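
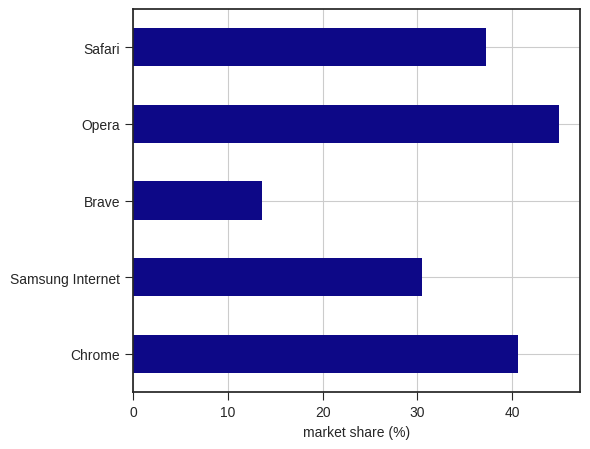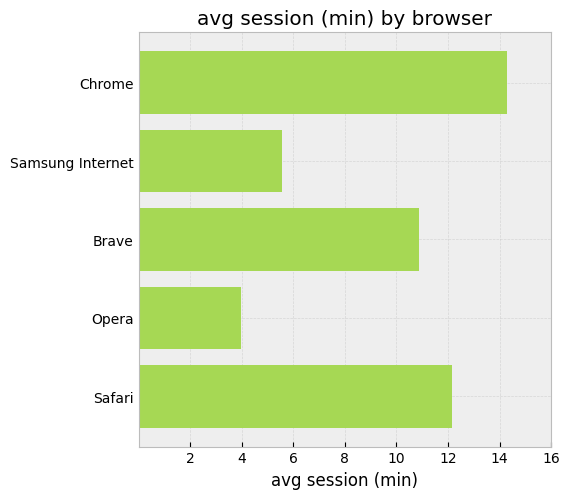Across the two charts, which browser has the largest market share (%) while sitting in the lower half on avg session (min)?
Opera

Chart 2 median avg session (min) ≈ 10; below-median browsers: Samsung Internet, Opera. Among those, Opera has the highest market share (%) (≈ 45).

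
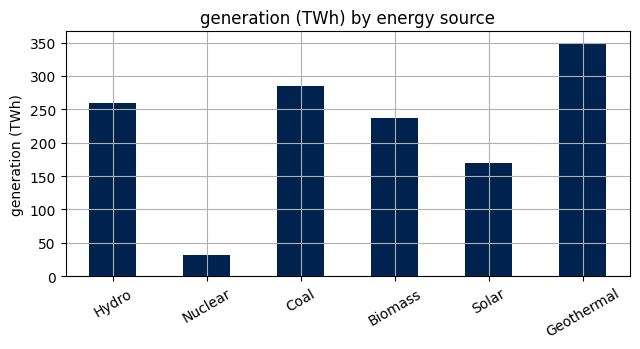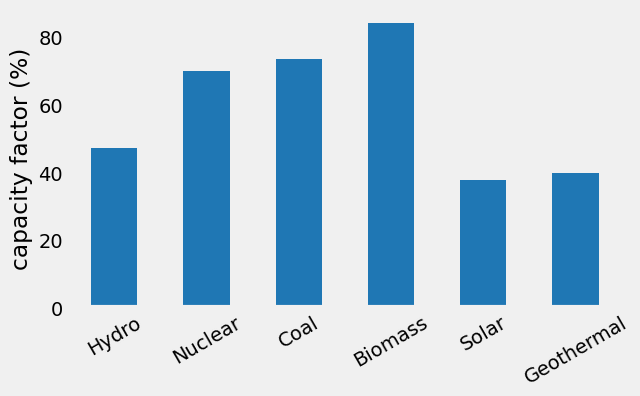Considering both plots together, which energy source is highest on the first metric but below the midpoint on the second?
Chart 2 median capacity factor (%) ≈ 60; below-median energy sources: Hydro, Solar, Geothermal. Among those, Geothermal has the highest generation (TWh) (≈ 350).

Geothermal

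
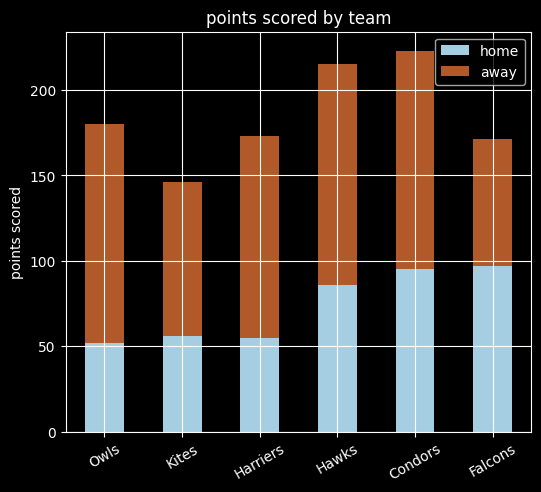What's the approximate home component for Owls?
≈ 60

home top ≈ 60, bottom ≈ 0; segment ≈ 60.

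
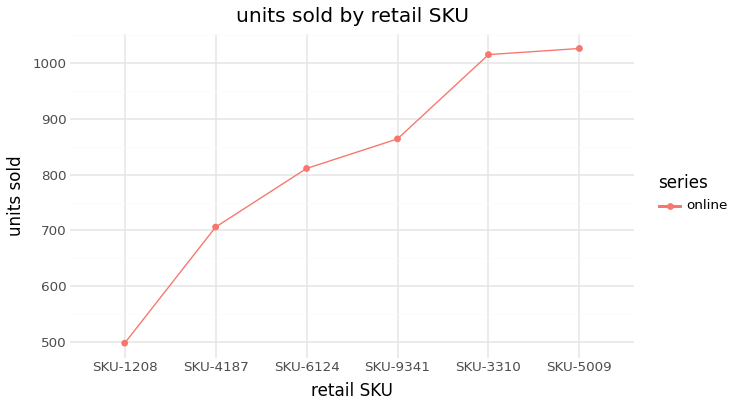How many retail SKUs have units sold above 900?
Above 900: SKU-3310, SKU-5009.

2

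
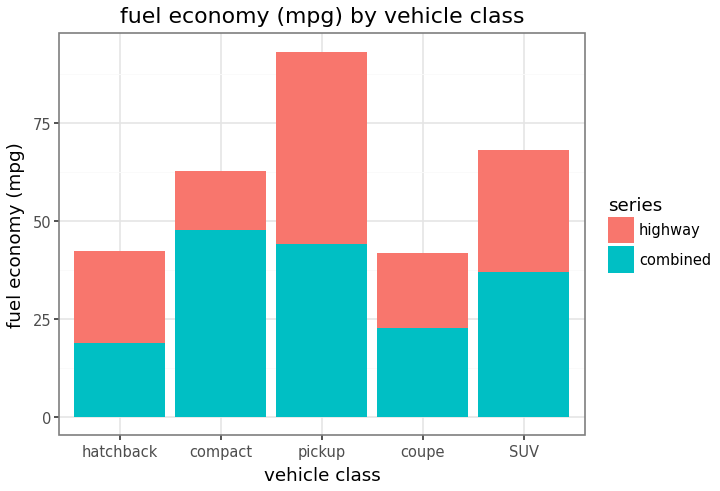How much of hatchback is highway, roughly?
highway top ≈ 40, bottom ≈ 20; segment ≈ 20.

≈ 20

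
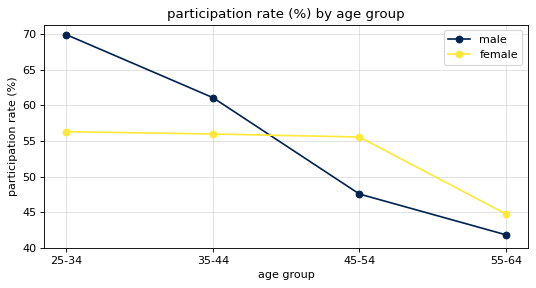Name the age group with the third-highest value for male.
Top 4 for male: 25-34 ≈ 70, 35-44 ≈ 60, 45-54 ≈ 50, 55-64 ≈ 40.

45-54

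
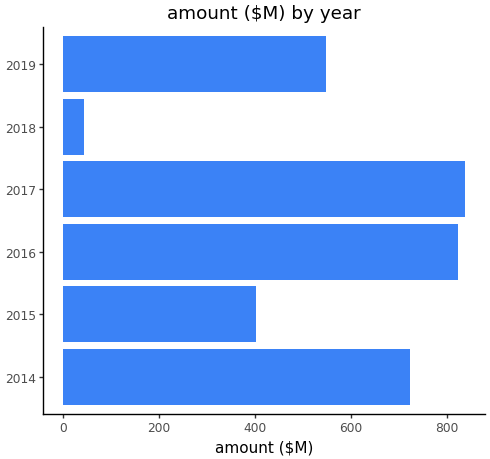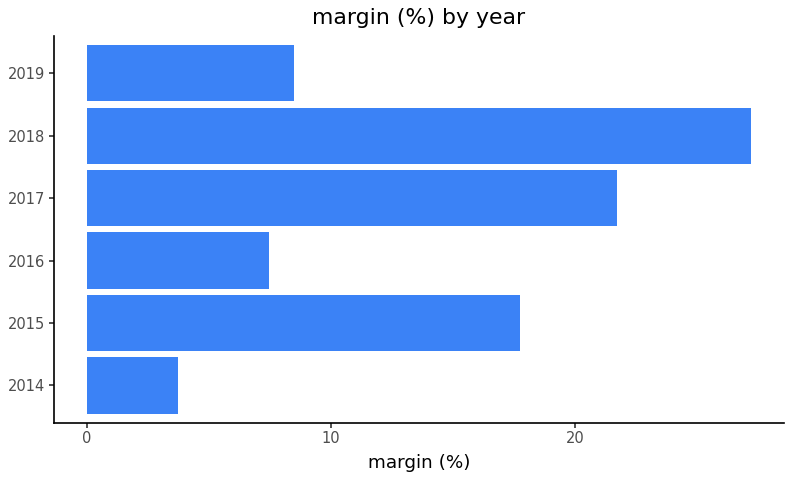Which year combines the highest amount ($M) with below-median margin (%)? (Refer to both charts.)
2016

Chart 2 median margin (%) ≈ 15; below-median years: 2014, 2016, 2019. Among those, 2016 has the highest amount ($M) (≈ 800).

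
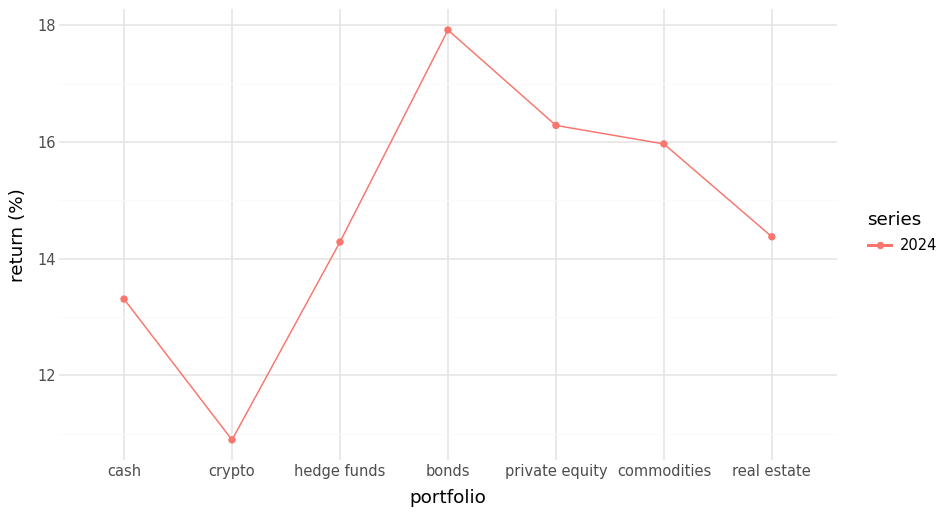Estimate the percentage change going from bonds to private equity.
bonds ≈ 18, private equity ≈ 16; (16 − 18) / 18 ≈ -11.1%.

≈ -11.1%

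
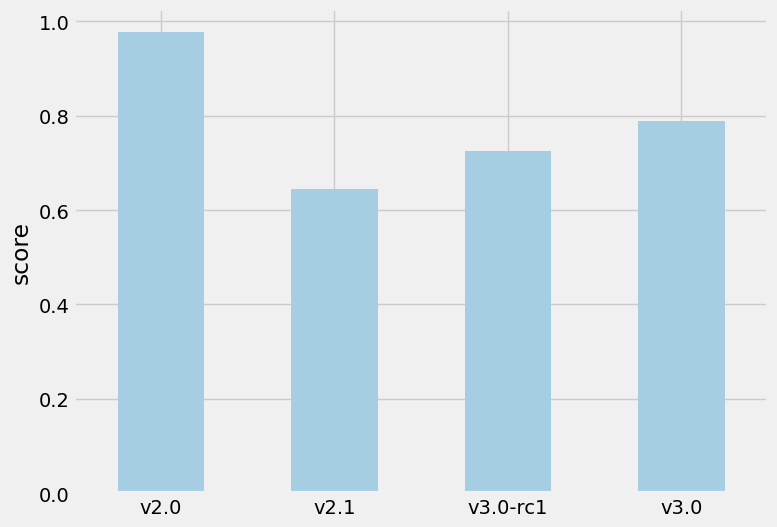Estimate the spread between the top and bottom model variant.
≈ 0.4

Max v2.0 ≈ 1.0, min v2.1 ≈ 0.6; range ≈ 0.4.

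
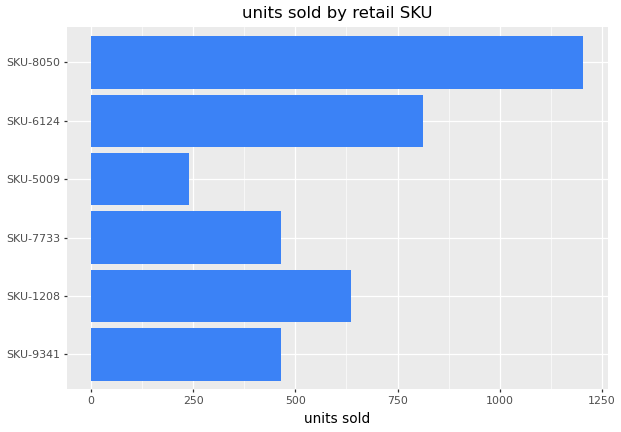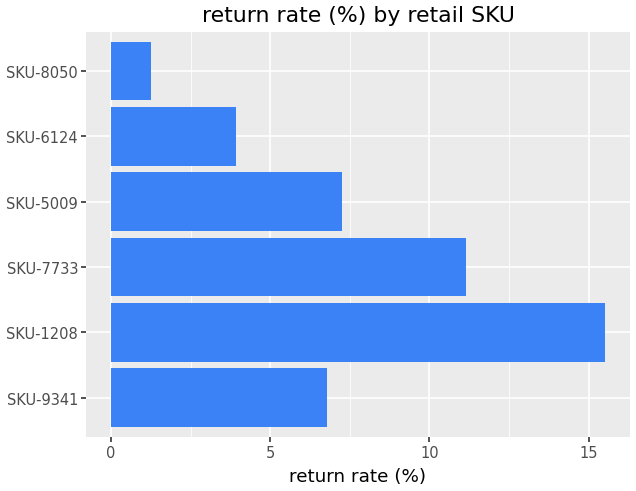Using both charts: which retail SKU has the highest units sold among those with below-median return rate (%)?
Chart 2 median return rate (%) ≈ 8; below-median retail SKUs: SKU-9341, SKU-6124, SKU-8050. Among those, SKU-8050 has the highest units sold (≈ 1200).

SKU-8050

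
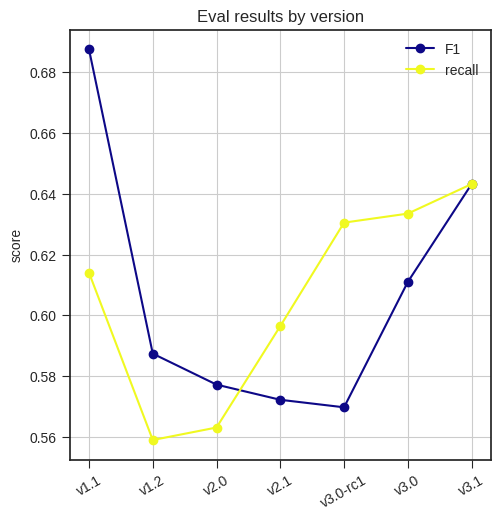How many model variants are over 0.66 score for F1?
Above 0.66: v1.1.

1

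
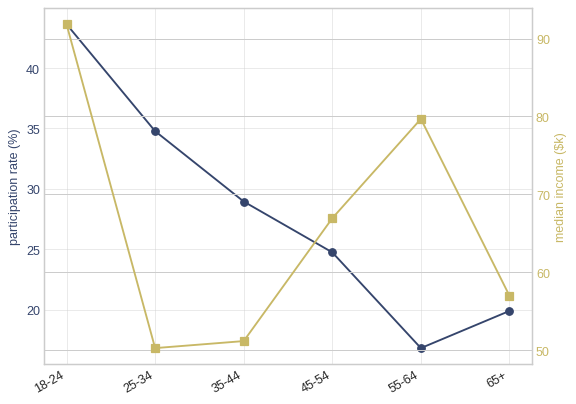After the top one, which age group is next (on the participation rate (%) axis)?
Top 3 (on the participation rate (%) axis): 18-24 ≈ 45, 25-34 ≈ 35, 35-44 ≈ 30.

25-34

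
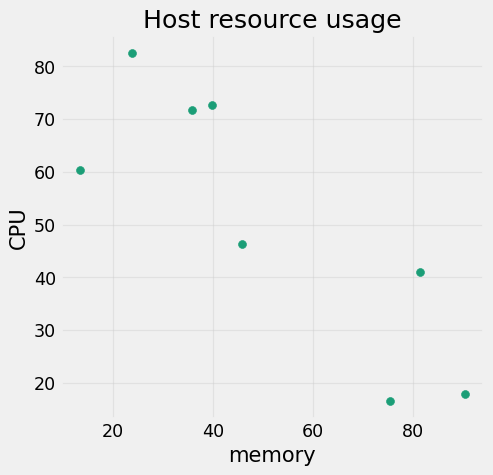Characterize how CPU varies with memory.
Points are negatively correlated; strong (|r| ≈ 0.8).

negative, strong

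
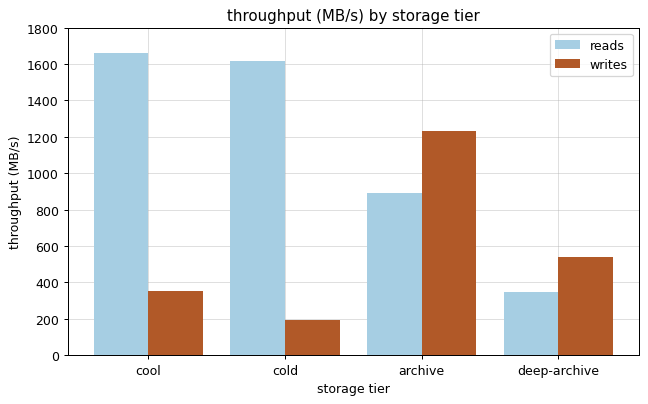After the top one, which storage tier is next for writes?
Top 3 for writes: archive ≈ 1200, deep-archive ≈ 600, cool ≈ 400.

deep-archive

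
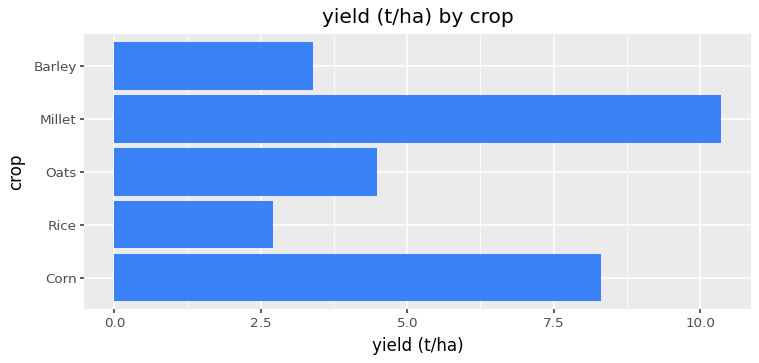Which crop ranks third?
Top 4: Millet ≈ 10, Corn ≈ 8, Oats ≈ 4, Barley ≈ 3.

Oats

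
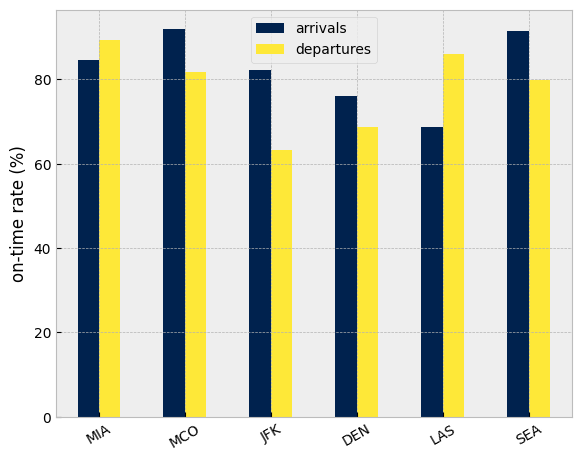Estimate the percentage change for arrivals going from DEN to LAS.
DEN ≈ 80, LAS ≈ 70; (70 − 80) / 80 ≈ -12.5%.

≈ -12.5%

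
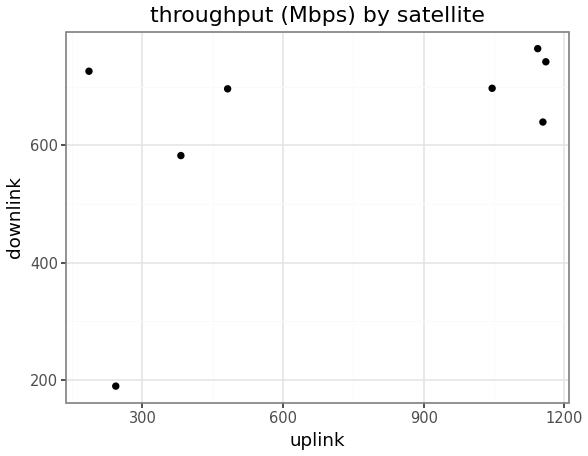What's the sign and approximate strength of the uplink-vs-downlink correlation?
positive, moderate

Points are positively correlated; moderate (|r| ≈ 0.5).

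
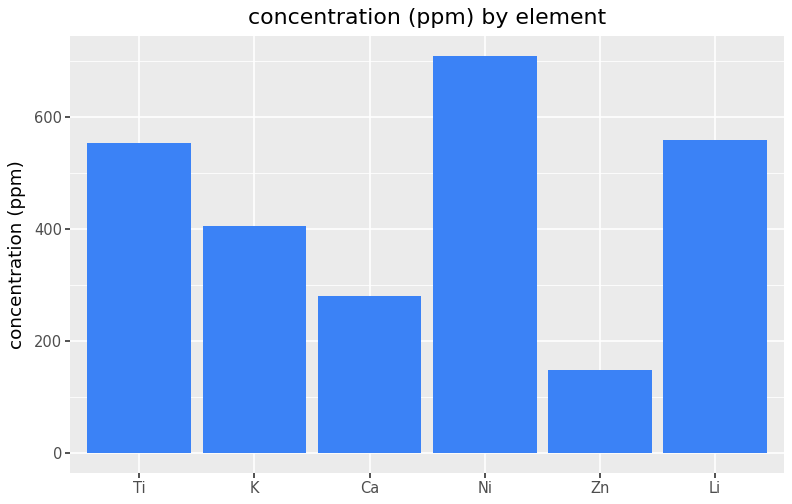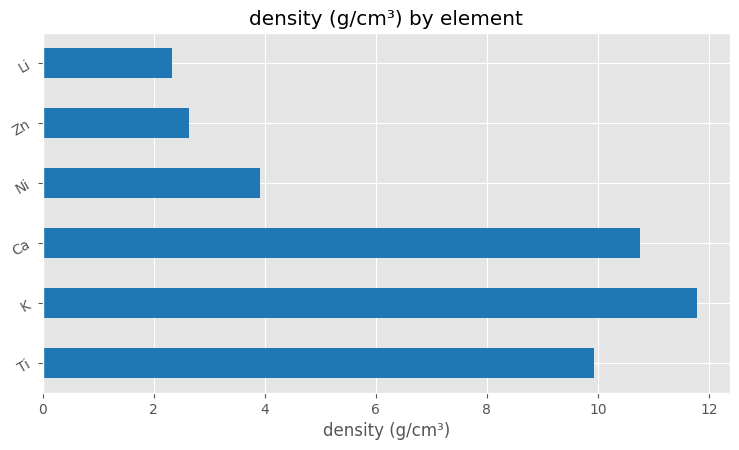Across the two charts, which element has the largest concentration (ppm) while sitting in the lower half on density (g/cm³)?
Chart 2 median density (g/cm³) ≈ 6; below-median elements: Ni, Zn, Li. Among those, Ni has the highest concentration (ppm) (≈ 700).

Ni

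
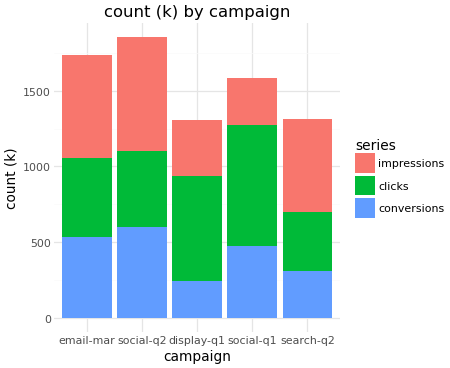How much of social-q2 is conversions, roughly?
conversions top ≈ 600, bottom ≈ 0; segment ≈ 600.

≈ 600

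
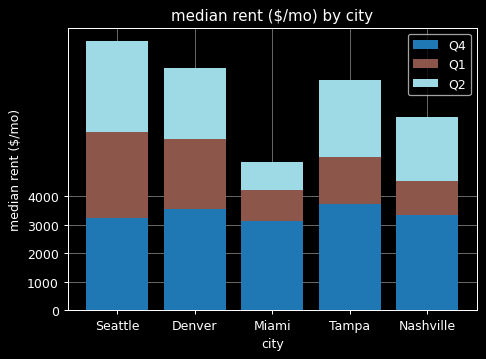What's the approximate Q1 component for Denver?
≈ 2000

Q1 top ≈ 6000, bottom ≈ 4000; segment ≈ 2000.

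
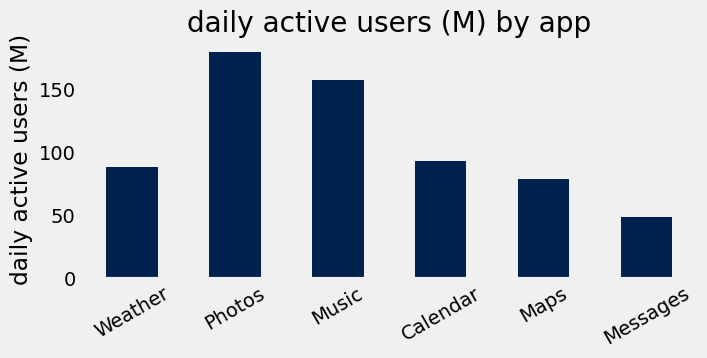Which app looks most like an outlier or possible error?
Photos

Photos ≈ 180; the rest sit between ≈ 40 and ≈ 160.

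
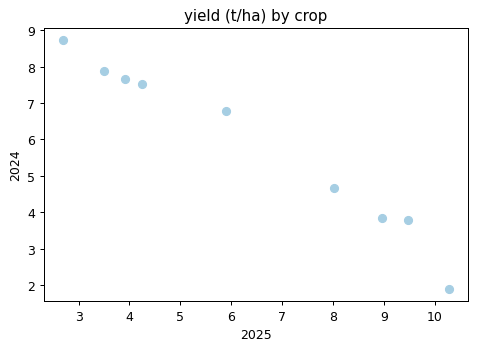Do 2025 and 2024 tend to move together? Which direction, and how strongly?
negative, strong

Points are negatively correlated; strong (|r| ≈ 1.0).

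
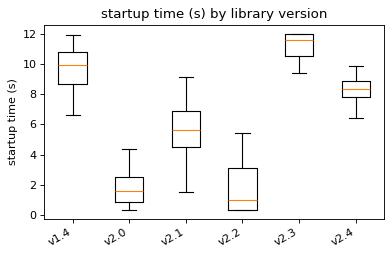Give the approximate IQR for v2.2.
Q3 ≈ 3, Q1 ≈ 0; IQR ≈ 3.

≈ 3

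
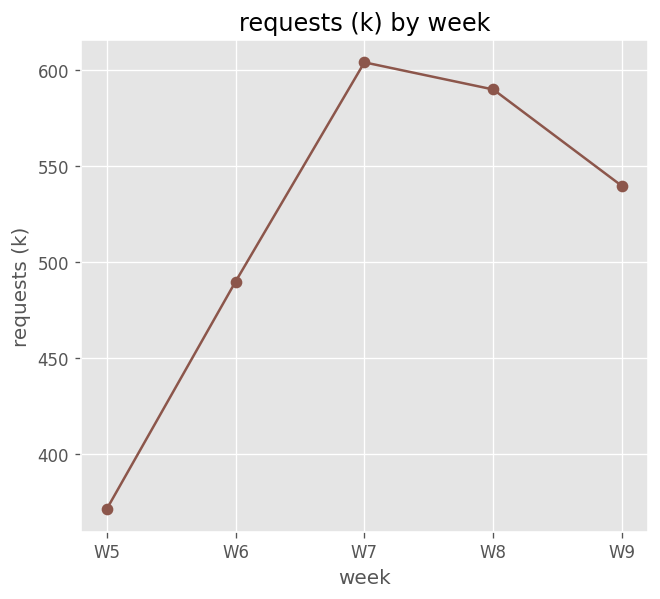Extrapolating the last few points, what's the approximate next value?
Last three: 600, 580, 540 → slope ≈ -30/step → next ≈ 510.

≈ 510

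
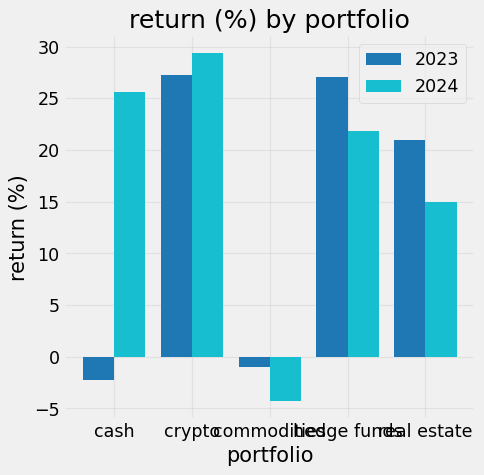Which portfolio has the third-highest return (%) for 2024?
hedge funds

Top 4 for 2024: crypto ≈ 30, cash ≈ 25, hedge funds ≈ 20, real estate ≈ 15.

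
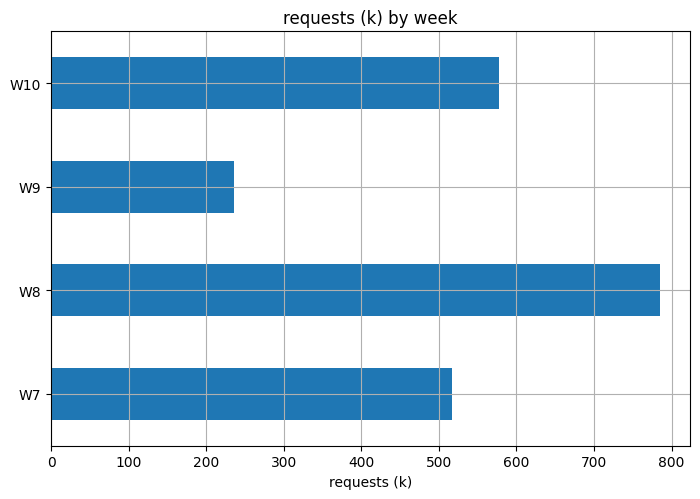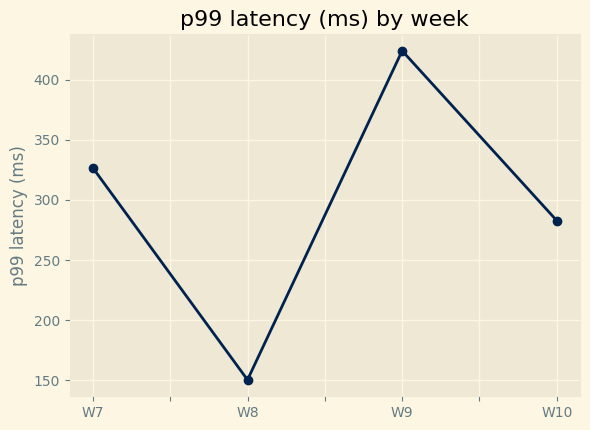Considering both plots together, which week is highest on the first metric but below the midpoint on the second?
W8

Chart 2 median p99 latency (ms) ≈ 300; below-median weeks: W8, W10. Among those, W8 has the highest requests (k) (≈ 800).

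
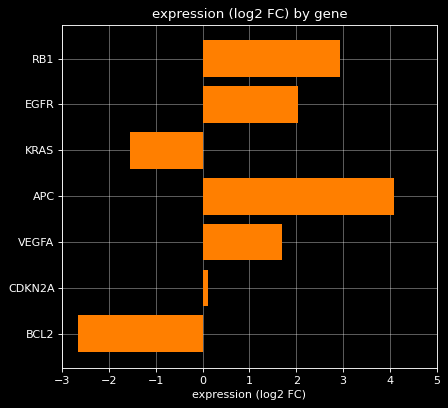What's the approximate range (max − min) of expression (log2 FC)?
≈ 7

Max APC ≈ 4, min BCL2 ≈ -3; range ≈ 7.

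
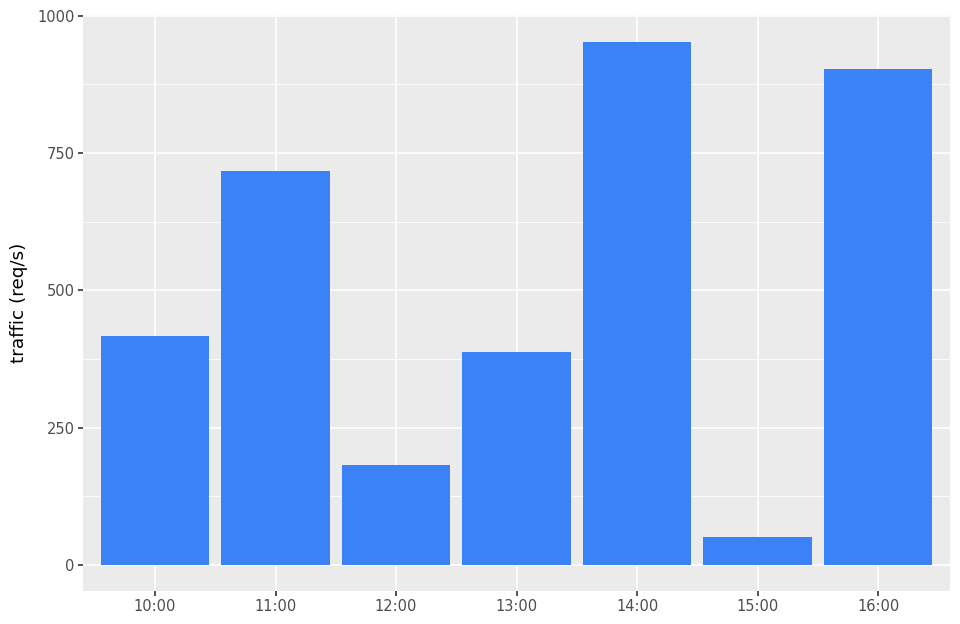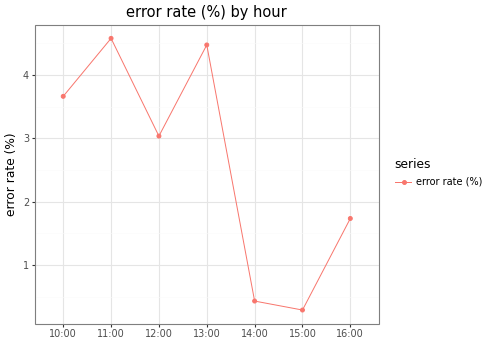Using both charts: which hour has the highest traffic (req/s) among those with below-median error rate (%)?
Chart 2 median error rate (%) ≈ 3; below-median hours: 14:00, 15:00, 16:00. Among those, 14:00 has the highest traffic (req/s) (≈ 1000).

14:00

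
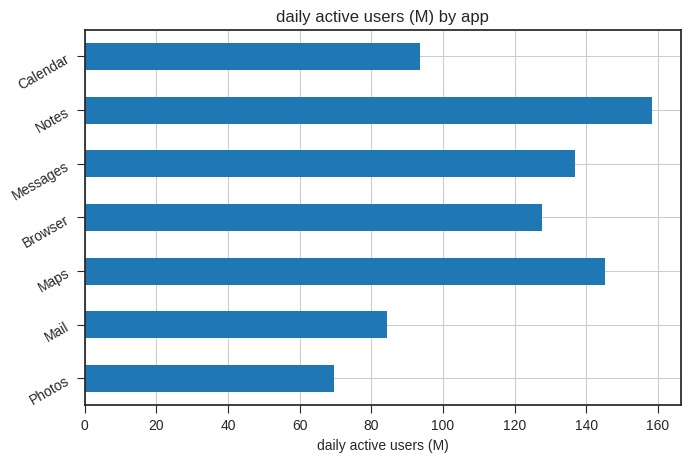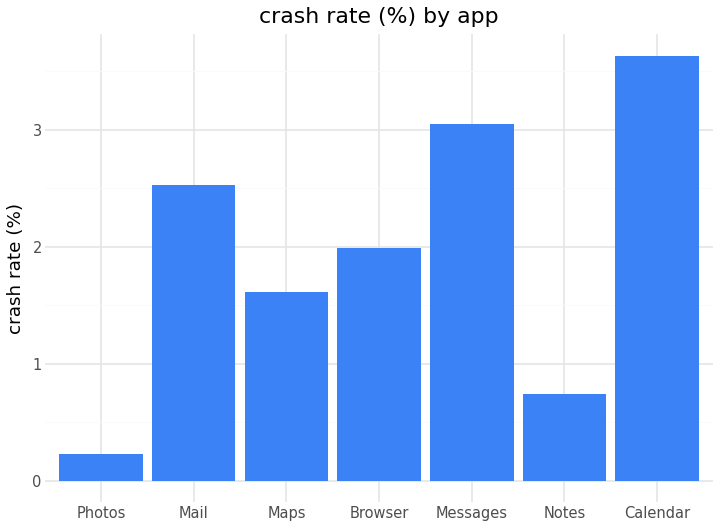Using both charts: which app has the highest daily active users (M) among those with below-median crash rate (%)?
Notes

Chart 2 median crash rate (%) ≈ 2; below-median apps: Photos, Maps, Notes. Among those, Notes has the highest daily active users (M) (≈ 160).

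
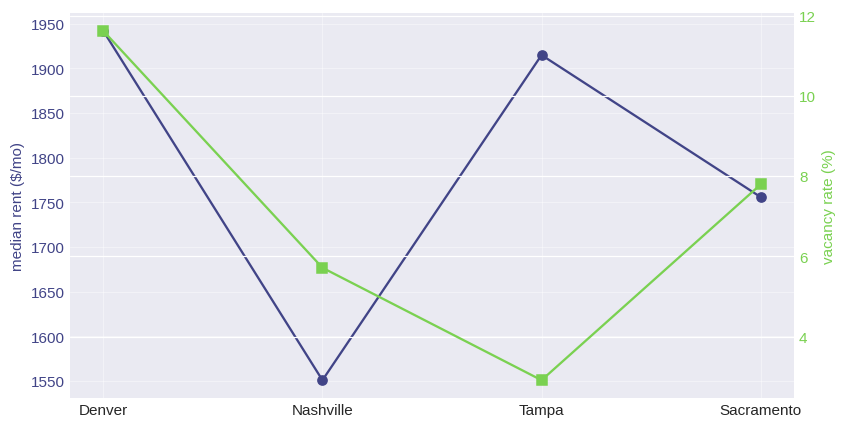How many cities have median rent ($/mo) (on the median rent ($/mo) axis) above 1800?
Above 1800: Denver, Tampa.

2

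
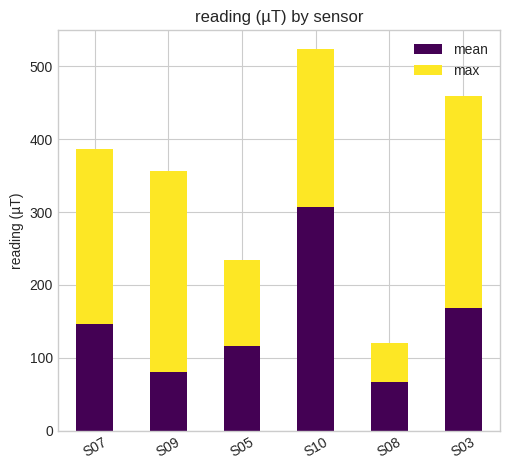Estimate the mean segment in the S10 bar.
mean top ≈ 300, bottom ≈ 0; segment ≈ 300.

≈ 300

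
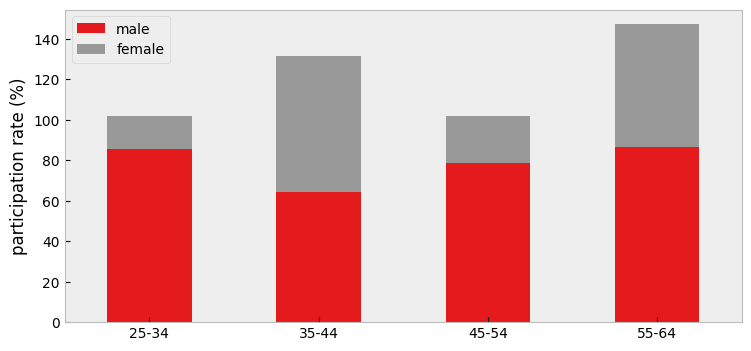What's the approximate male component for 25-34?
≈ 80

male top ≈ 80, bottom ≈ 0; segment ≈ 80.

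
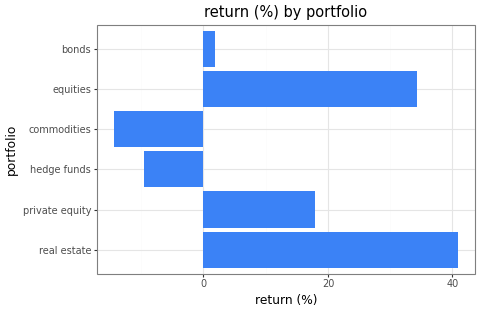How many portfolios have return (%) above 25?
2

Above 25: real estate, equities.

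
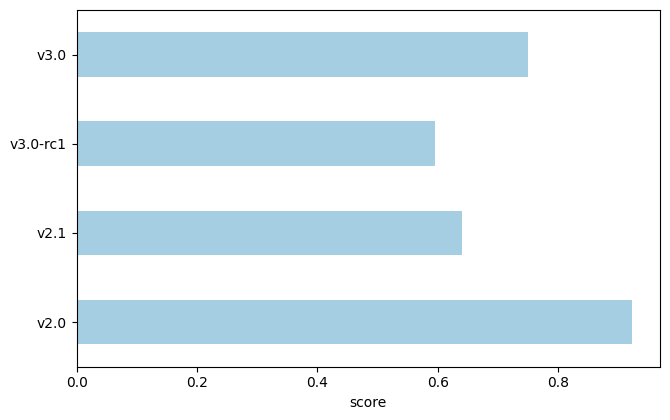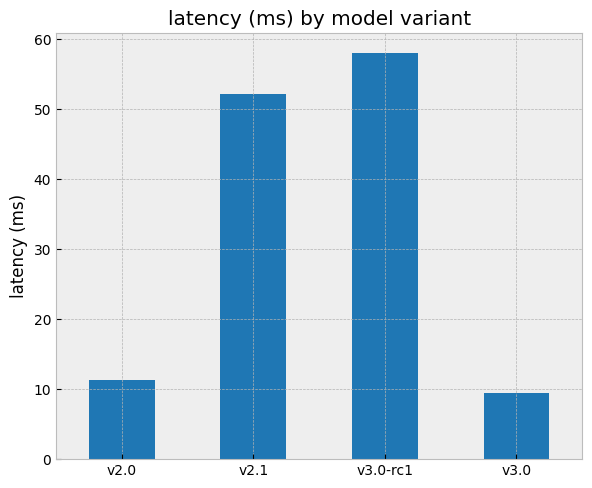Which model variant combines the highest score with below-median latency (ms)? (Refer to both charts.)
v2.0

Chart 2 median latency (ms) ≈ 30; below-median model variants: v2.0, v3.0. Among those, v2.0 has the highest score (≈ 0.9).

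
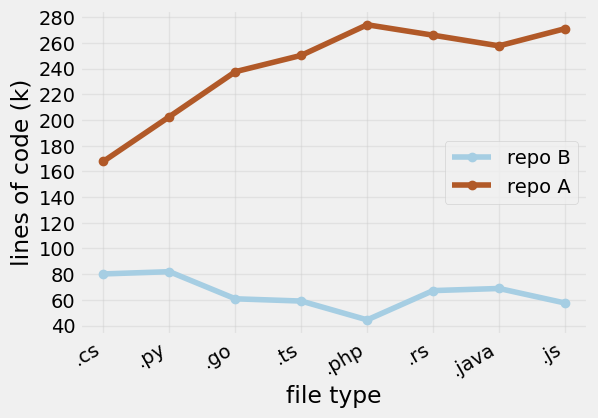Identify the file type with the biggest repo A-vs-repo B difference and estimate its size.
.php: repo A ≈ 280, repo B ≈ 40 → gap ≈ 240. Next-largest (.js) is only ≈ 220.

.php, ≈ 240 k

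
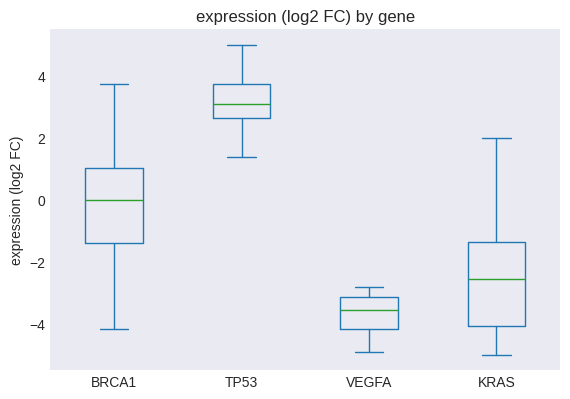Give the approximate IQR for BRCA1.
Q3 ≈ 1, Q1 ≈ -1; IQR ≈ 2.

≈ 2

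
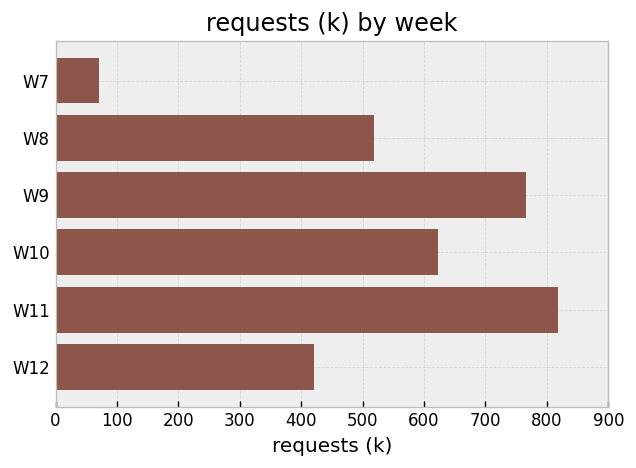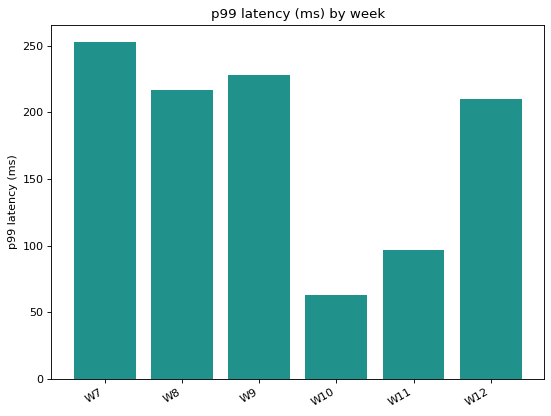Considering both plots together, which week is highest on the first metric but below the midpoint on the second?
W11

Chart 2 median p99 latency (ms) ≈ 225; below-median weeks: W10, W11, W12. Among those, W11 has the highest requests (k) (≈ 800).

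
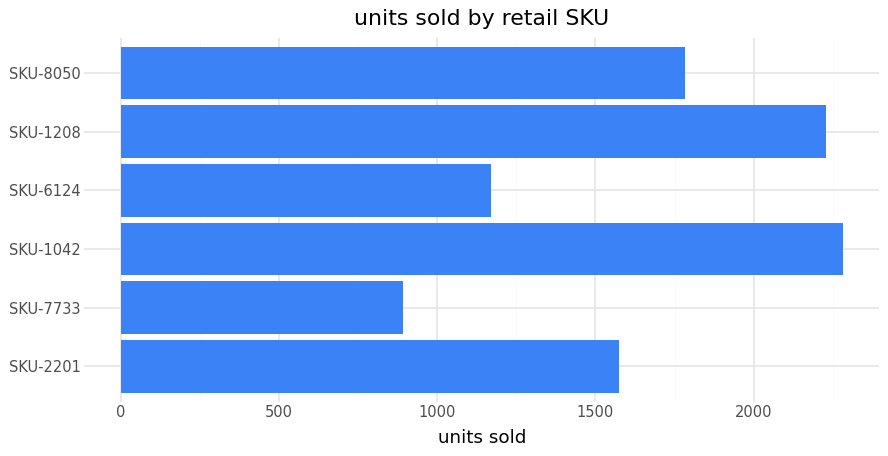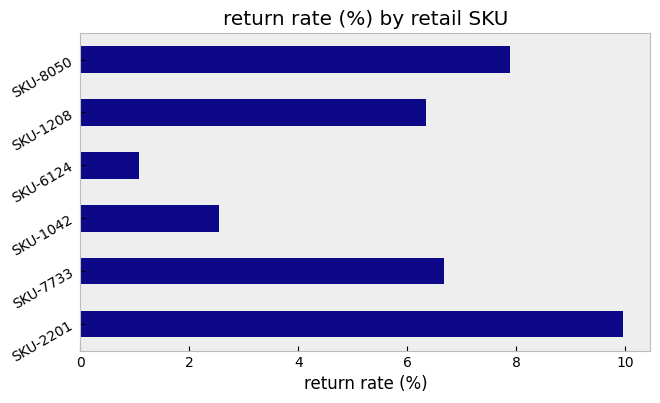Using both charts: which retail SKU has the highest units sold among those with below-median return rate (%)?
Chart 2 median return rate (%) ≈ 7; below-median retail SKUs: SKU-1042, SKU-6124, SKU-1208. Among those, SKU-1042 has the highest units sold (≈ 2500).

SKU-1042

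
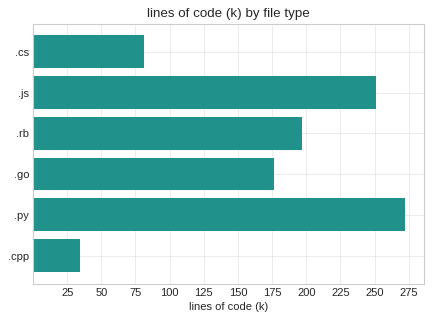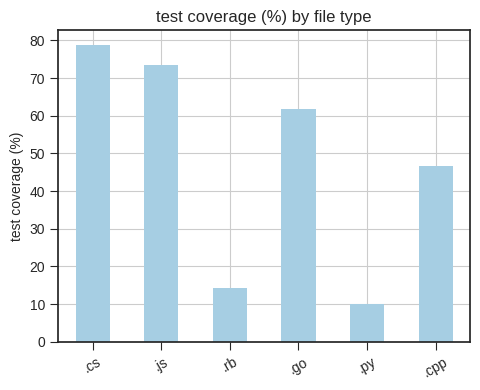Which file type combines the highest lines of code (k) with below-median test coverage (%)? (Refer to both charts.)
Chart 2 median test coverage (%) ≈ 50; below-median file types: .rb, .py, .cpp. Among those, .py has the highest lines of code (k) (≈ 275).

.py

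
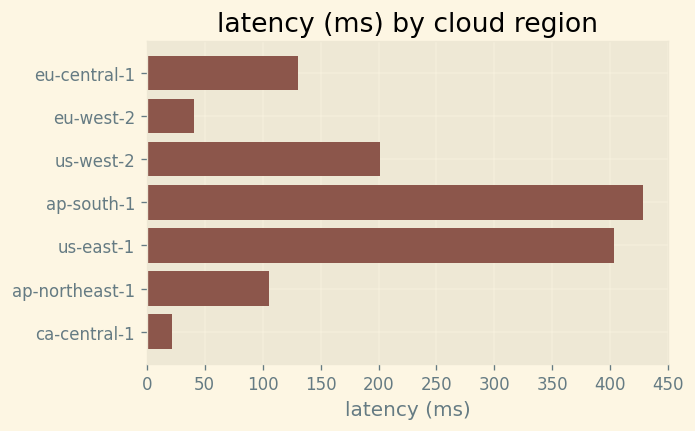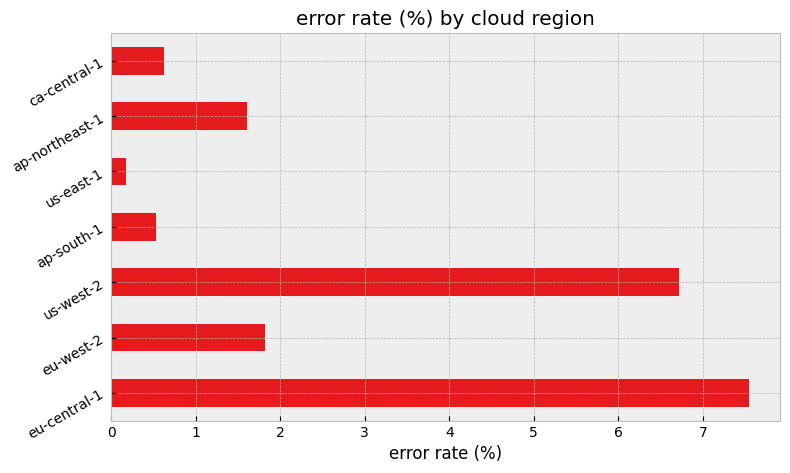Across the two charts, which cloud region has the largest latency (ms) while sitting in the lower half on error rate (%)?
ap-south-1

Chart 2 median error rate (%) ≈ 2; below-median cloud regions: ap-south-1, us-east-1, ca-central-1. Among those, ap-south-1 has the highest latency (ms) (≈ 450).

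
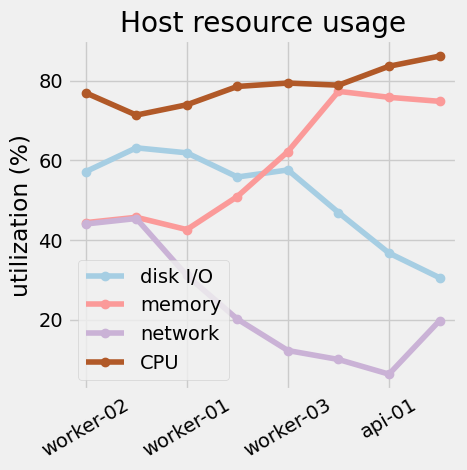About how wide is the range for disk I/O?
Max db-replica-1 ≈ 60, min cache-02 ≈ 30; range ≈ 30.

≈ 30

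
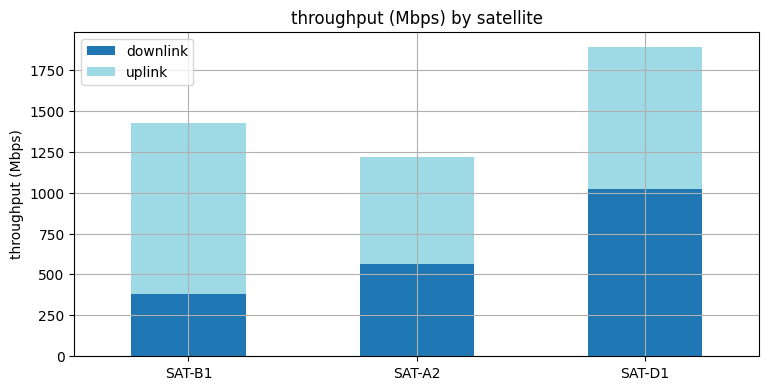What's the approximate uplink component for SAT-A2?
≈ 600

uplink top ≈ 1200, bottom ≈ 600; segment ≈ 600.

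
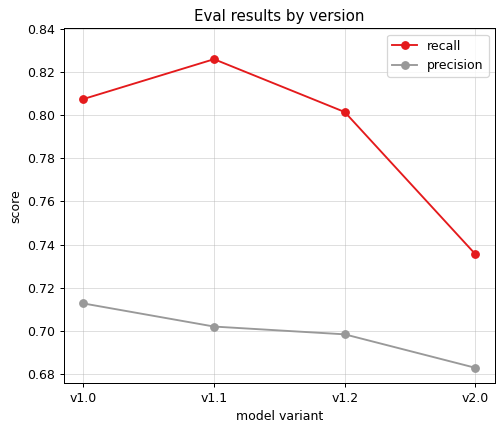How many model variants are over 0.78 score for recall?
3

Above 0.78: v1.0, v1.1, v1.2.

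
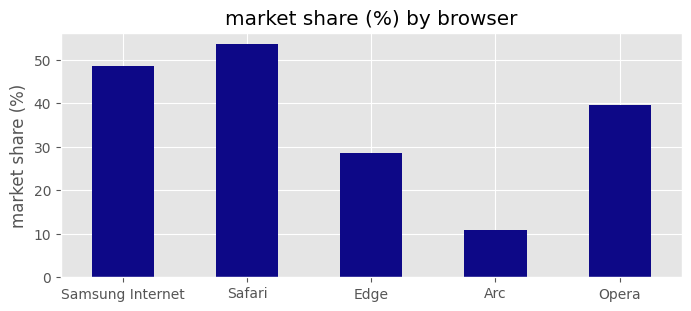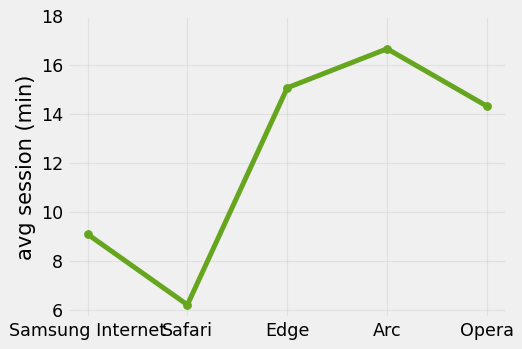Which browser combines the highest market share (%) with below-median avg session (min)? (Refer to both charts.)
Safari

Chart 2 median avg session (min) ≈ 14; below-median browsers: Samsung Internet, Safari. Among those, Safari has the highest market share (%) (≈ 55).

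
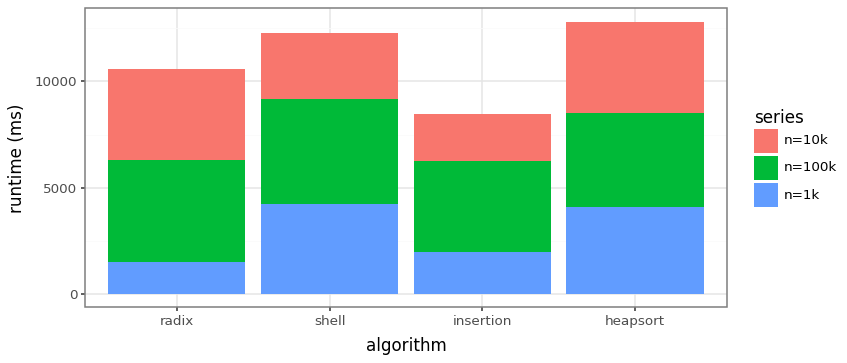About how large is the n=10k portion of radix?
≈ 4000

n=10k top ≈ 10000, bottom ≈ 6000; segment ≈ 4000.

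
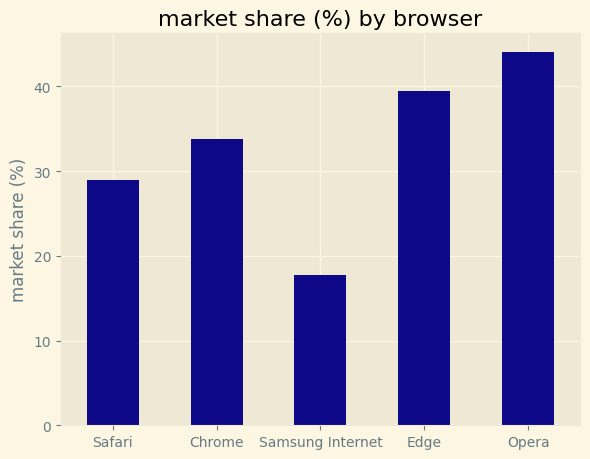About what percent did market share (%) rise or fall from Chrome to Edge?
Chrome ≈ 35, Edge ≈ 40; (40 − 35) / 35 ≈ +14.3%.

≈ +14.3%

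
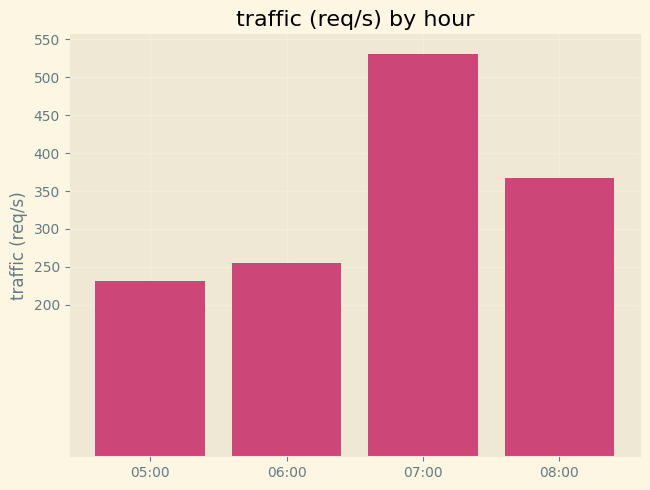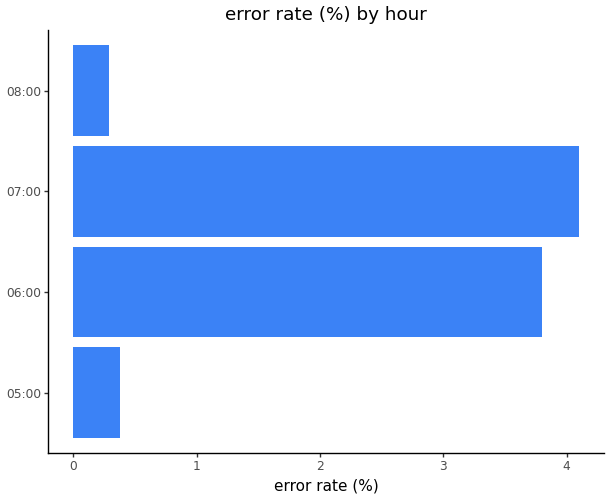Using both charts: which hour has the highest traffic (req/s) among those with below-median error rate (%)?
08:00

Chart 2 median error rate (%) ≈ 2; below-median hours: 05:00, 08:00. Among those, 08:00 has the highest traffic (req/s) (≈ 350).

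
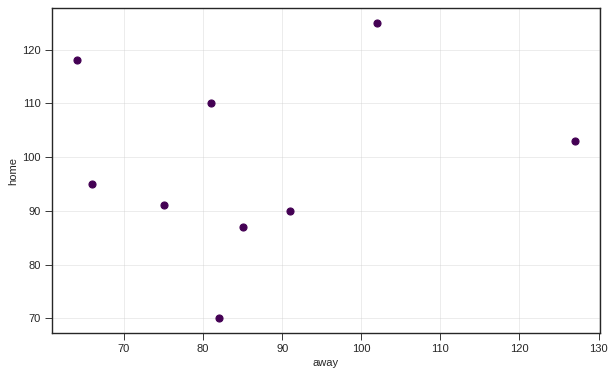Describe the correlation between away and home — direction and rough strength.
no clear correlation

Points are roughly uncorrelated; weak (|r| ≈ 0.1).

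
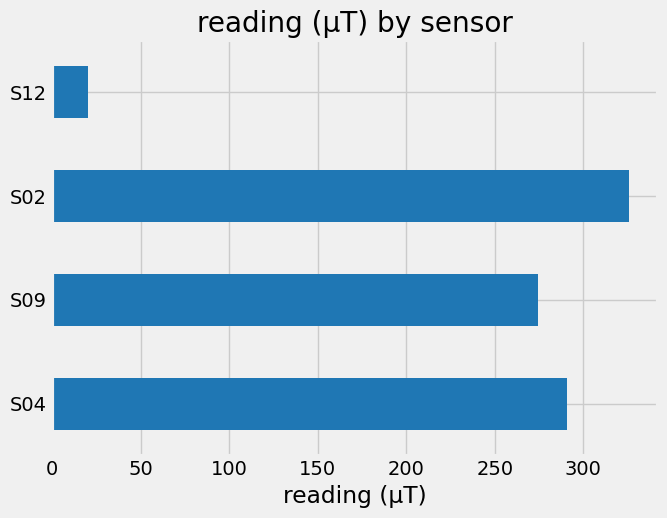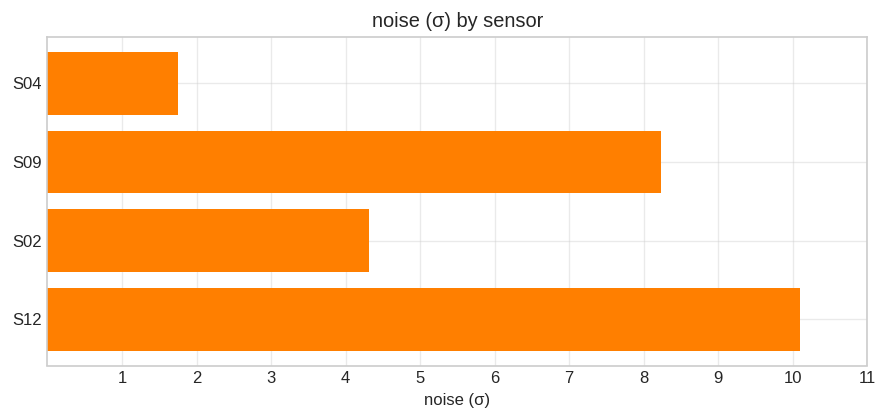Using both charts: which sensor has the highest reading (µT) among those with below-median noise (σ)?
Chart 2 median noise (σ) ≈ 6; below-median sensors: S04, S02. Among those, S02 has the highest reading (µT) (≈ 350).

S02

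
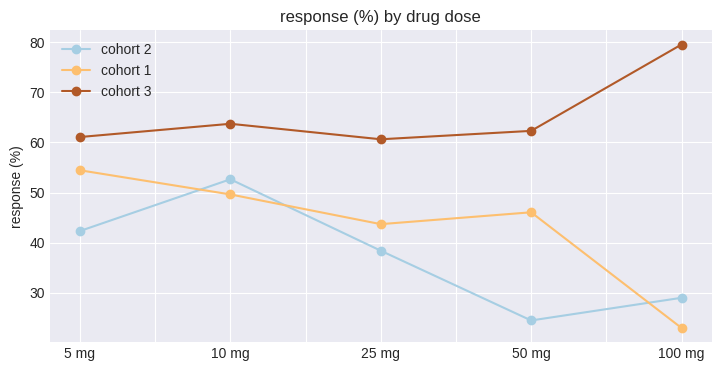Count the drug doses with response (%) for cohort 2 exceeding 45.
Above 45: 10 mg.

1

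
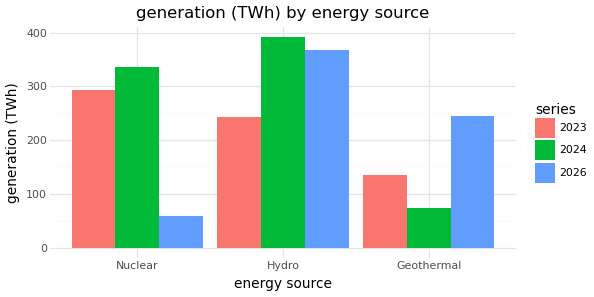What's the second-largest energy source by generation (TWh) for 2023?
Hydro

Top 3 for 2023: Nuclear ≈ 300, Hydro ≈ 250, Geothermal ≈ 150.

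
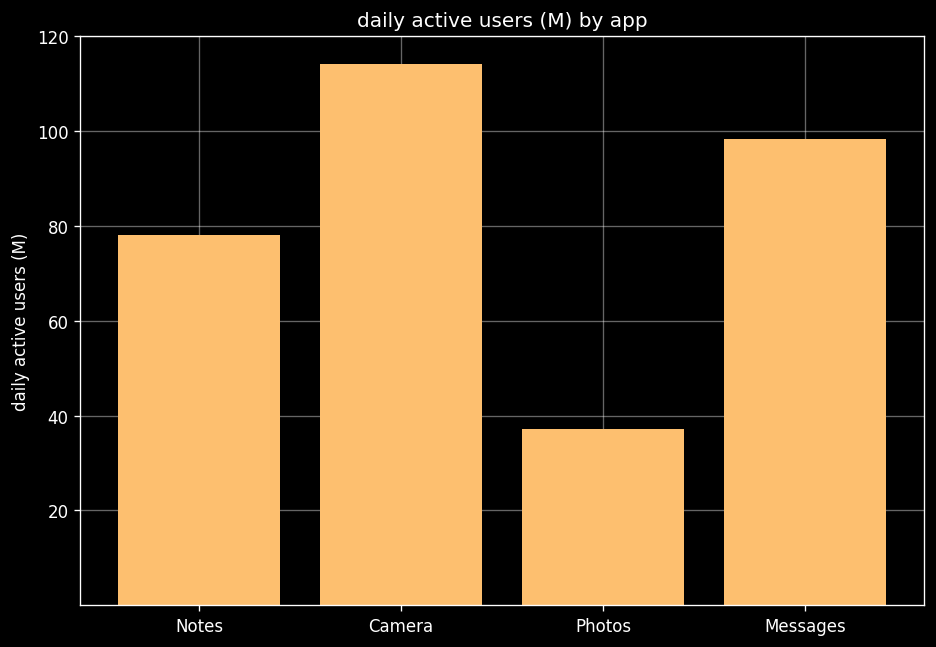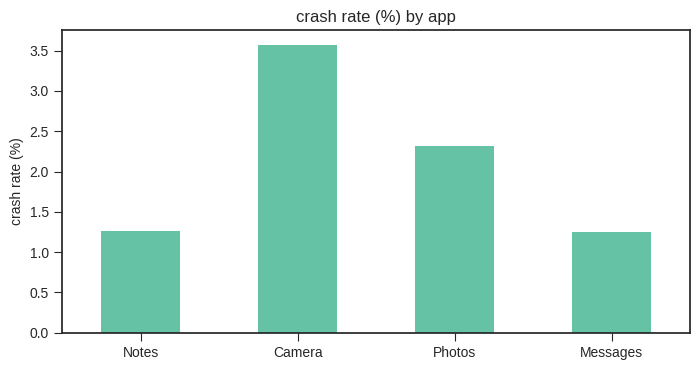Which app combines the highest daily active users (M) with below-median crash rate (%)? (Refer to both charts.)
Messages

Chart 2 median crash rate (%) ≈ 2; below-median apps: Notes, Messages. Among those, Messages has the highest daily active users (M) (≈ 100).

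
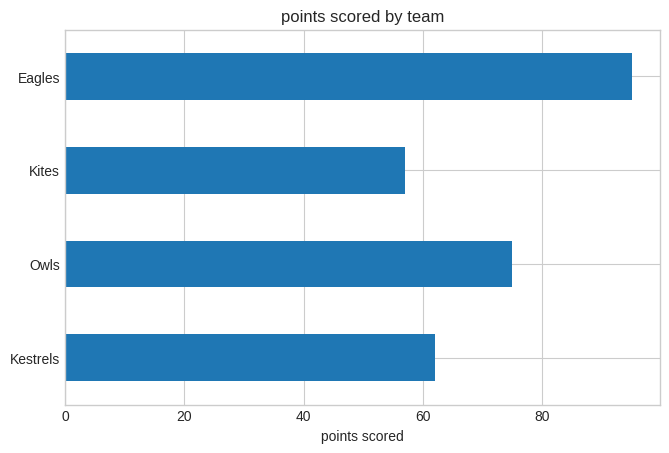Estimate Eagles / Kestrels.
Eagles ≈ 100, Kestrels ≈ 60; 100/60 ≈ 1.67.

≈ 1.67×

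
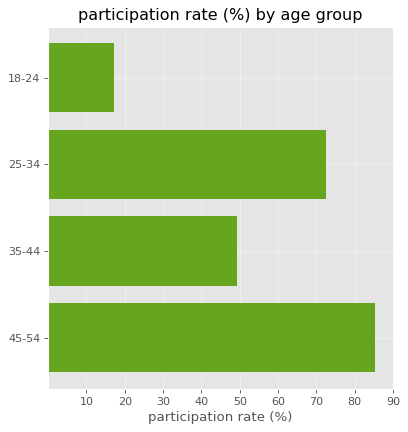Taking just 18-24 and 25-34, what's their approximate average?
≈ 45

(20 + 70) / 2 ≈ 45.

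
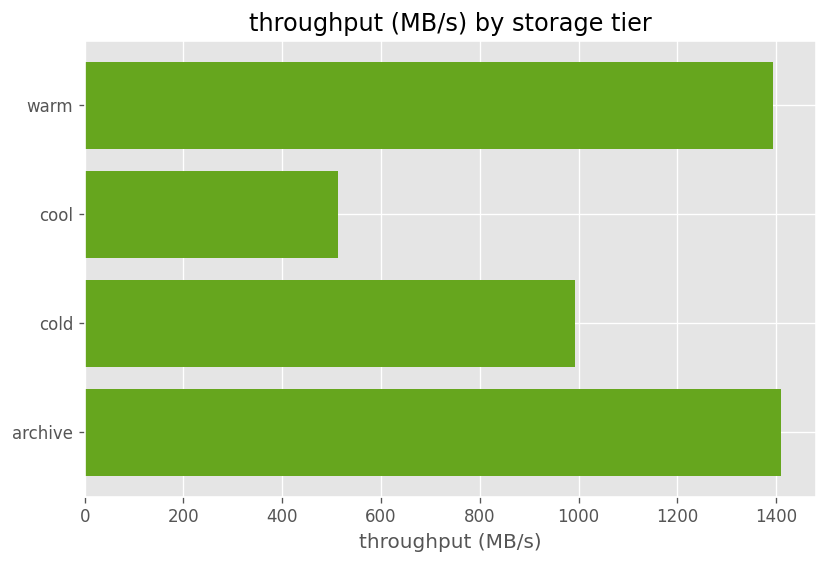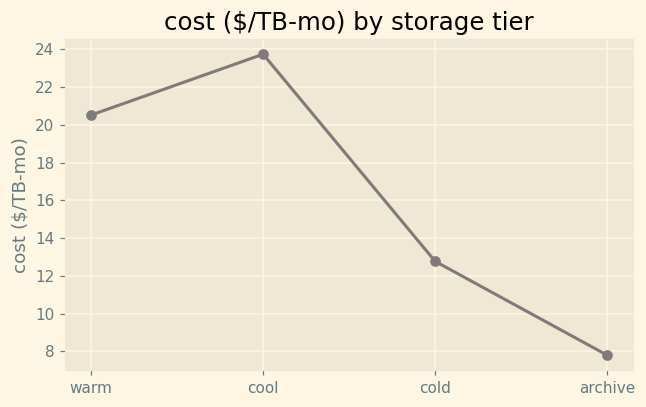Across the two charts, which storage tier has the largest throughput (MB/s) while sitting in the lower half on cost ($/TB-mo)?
Chart 2 median cost ($/TB-mo) ≈ 15; below-median storage tiers: cold, archive. Among those, archive has the highest throughput (MB/s) (≈ 1400).

archive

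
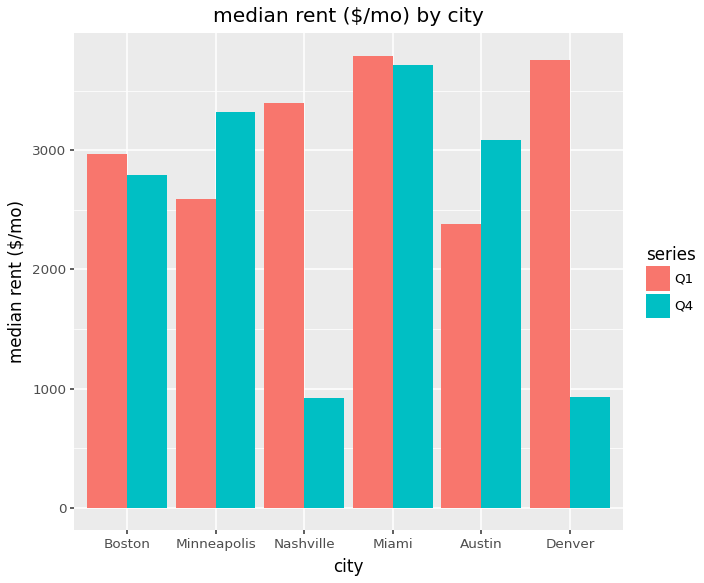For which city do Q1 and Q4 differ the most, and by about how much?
Denver: Q1 ≈ 4000, Q4 ≈ 1000 → gap ≈ 3000. Next-largest (Nashville) is only ≈ 2500.

Denver, ≈ 3000 $/mo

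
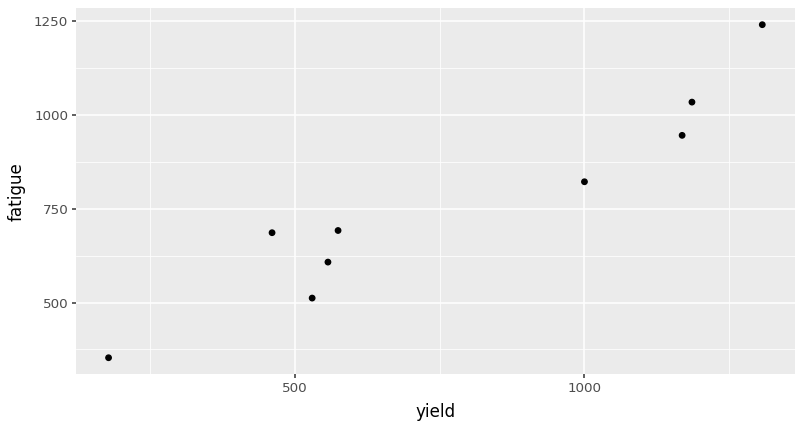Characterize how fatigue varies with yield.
positive, strong

Points are positively correlated; strong (|r| ≈ 0.9).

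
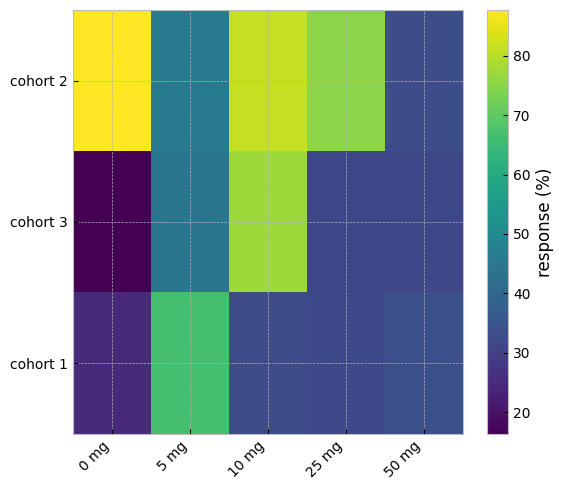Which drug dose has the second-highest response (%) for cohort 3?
5 mg

Top 3 for cohort 3: 10 mg ≈ 80, 5 mg ≈ 40, 25 mg ≈ 30.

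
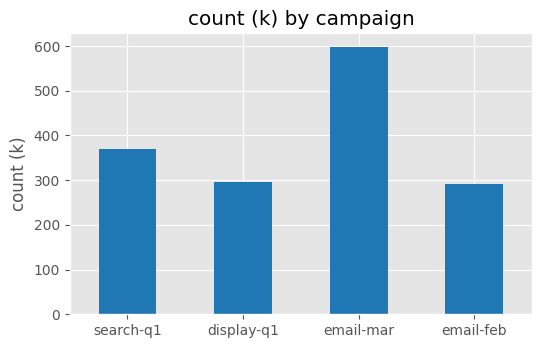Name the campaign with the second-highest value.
search-q1

Top 3: email-mar ≈ 600, search-q1 ≈ 350, display-q1 ≈ 300.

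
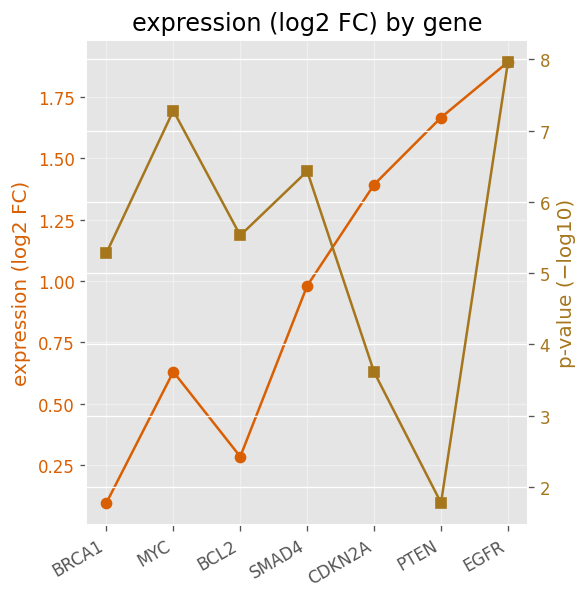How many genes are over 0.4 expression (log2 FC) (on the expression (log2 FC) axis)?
Above 0.4: MYC, SMAD4, CDKN2A, PTEN, EGFR.

5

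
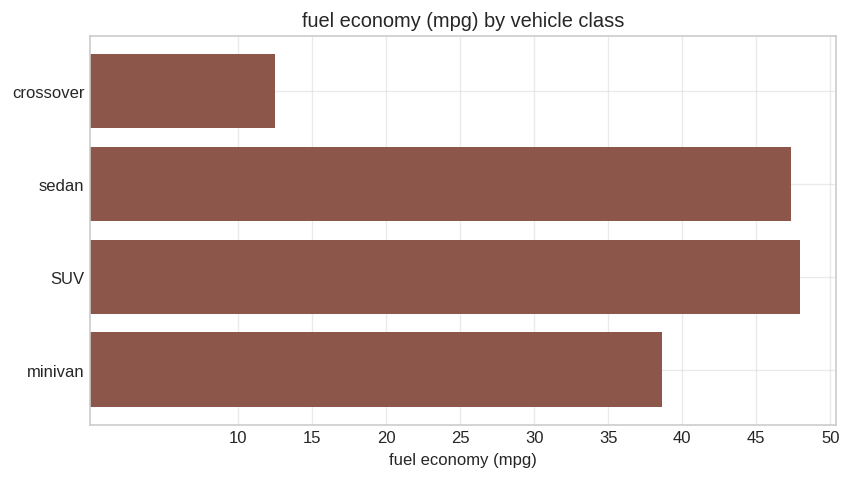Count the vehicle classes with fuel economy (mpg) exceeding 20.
3

Above 20: sedan, SUV, minivan.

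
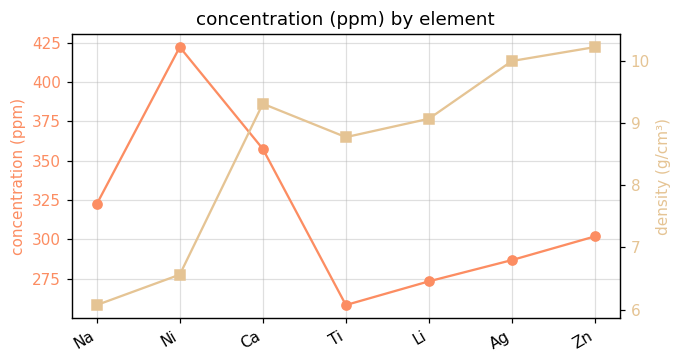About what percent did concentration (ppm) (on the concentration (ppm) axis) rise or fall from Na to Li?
Na ≈ 320, Li ≈ 280; (280 − 320) / 320 ≈ -12.5%.

≈ -12.5%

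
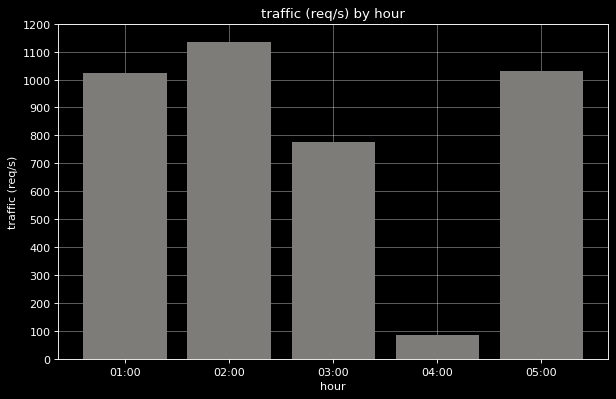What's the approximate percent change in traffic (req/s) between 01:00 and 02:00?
01:00 ≈ 1000, 02:00 ≈ 1100; (1100 − 1000) / 1000 ≈ +10%.

≈ +10%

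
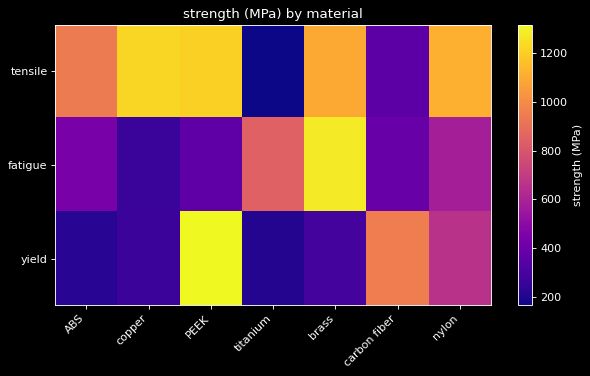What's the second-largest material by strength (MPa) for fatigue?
titanium

Top 3 for fatigue: brass ≈ 1300, titanium ≈ 800, nylon ≈ 600.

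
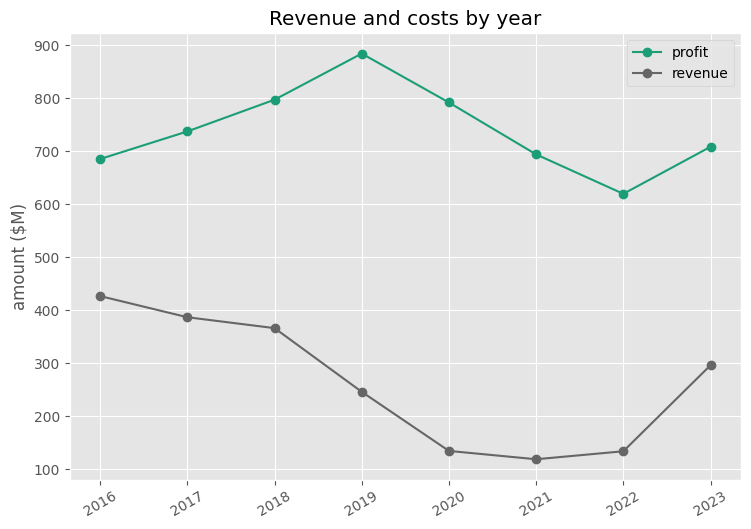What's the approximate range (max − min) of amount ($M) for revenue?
Max 2016 ≈ 400, min 2021 ≈ 100; range ≈ 300.

≈ 300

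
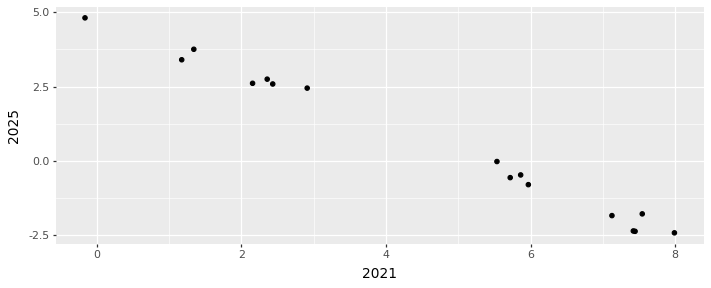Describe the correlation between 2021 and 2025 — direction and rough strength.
Points are negatively correlated; strong (|r| ≈ 1.0).

negative, strong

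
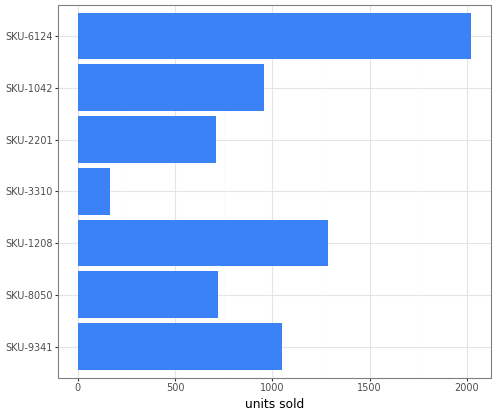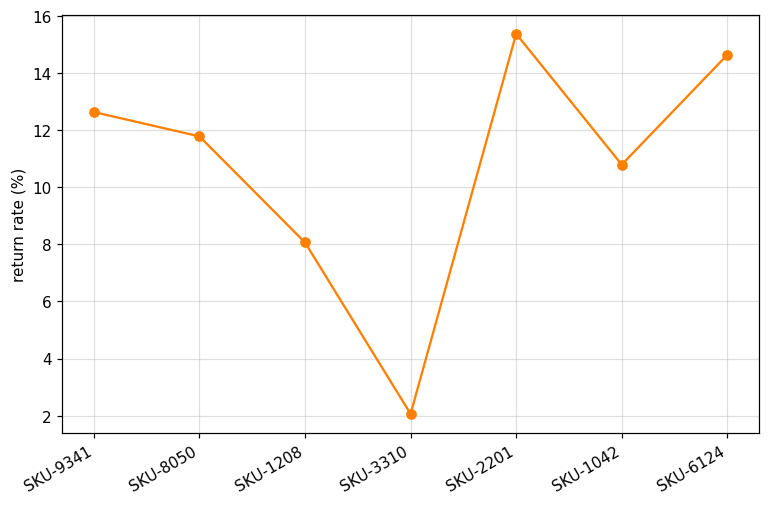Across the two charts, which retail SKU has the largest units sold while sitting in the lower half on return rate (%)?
Chart 2 median return rate (%) ≈ 12; below-median retail SKUs: SKU-1208, SKU-3310, SKU-1042. Among those, SKU-1208 has the highest units sold (≈ 1200).

SKU-1208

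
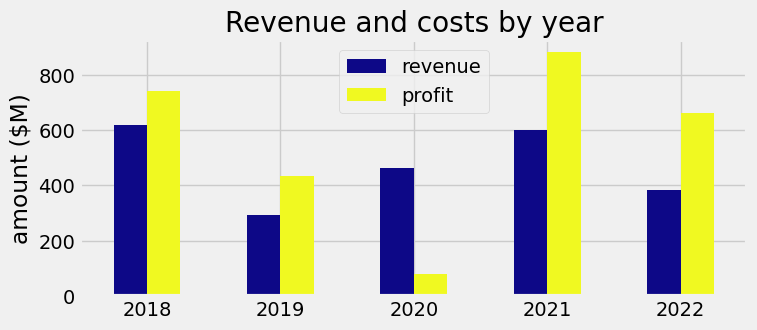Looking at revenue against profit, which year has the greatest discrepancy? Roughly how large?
2020: revenue ≈ 500, profit ≈ 100 → gap ≈ 400. Next-largest (2021) is only ≈ 300.

2020, ≈ 400 $M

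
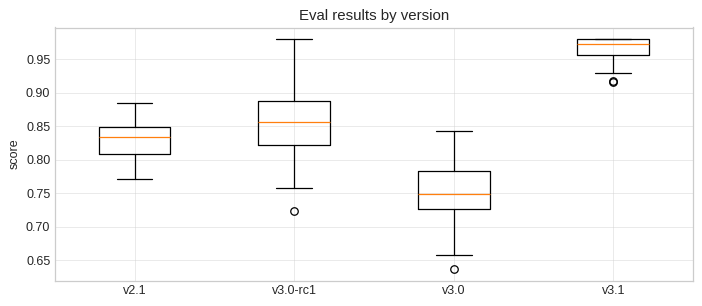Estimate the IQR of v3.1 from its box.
Q3 ≈ 0.98, Q1 ≈ 0.96; IQR ≈ 0.02.

≈ 0.02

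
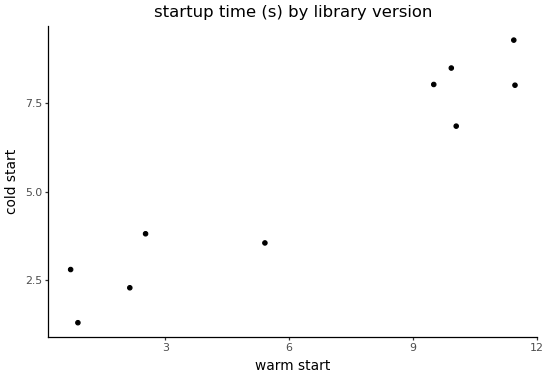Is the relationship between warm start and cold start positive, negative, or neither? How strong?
positive, strong

Points are positively correlated; strong (|r| ≈ 1.0).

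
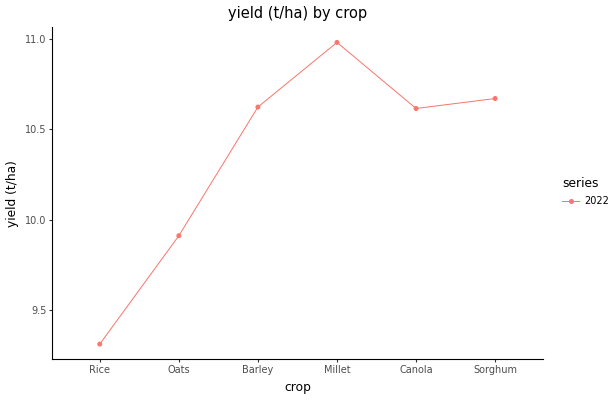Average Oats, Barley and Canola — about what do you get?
(10.0 + 10.6 + 10.6) / 3 ≈ 10.4.

≈ 10.4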